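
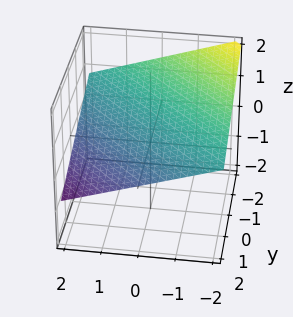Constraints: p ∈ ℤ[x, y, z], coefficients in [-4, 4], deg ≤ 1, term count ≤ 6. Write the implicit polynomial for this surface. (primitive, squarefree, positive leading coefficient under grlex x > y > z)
deg p = 1.
From the axis intercepts and sections: one x-axis crossing is at x = 2; it meets the y-axis at y = 2 (among the integer gridlines).
Fitting integer coefficients to these (and the overall shape) gives p.

x + y + 3*z - 2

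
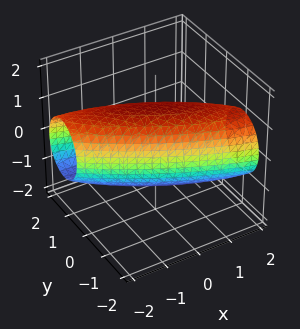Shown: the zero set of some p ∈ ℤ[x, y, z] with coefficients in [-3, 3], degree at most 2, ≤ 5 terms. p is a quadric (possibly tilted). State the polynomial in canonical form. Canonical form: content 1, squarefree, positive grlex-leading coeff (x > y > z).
x^2 + 3*x*y + 3*y^2 + 2*z^2 - 3

First, degree: the shape is more complex than any degree-1 surface, so deg p = 2.
Next, reading off the gridlines: the y-axis gridline crossings are at y ∈ {-1, 1}.
Finally, these observations pin down the coefficients.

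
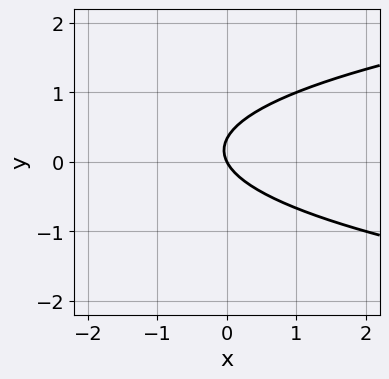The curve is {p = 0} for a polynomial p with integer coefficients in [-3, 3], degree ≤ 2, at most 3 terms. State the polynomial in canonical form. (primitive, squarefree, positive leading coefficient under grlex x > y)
3*y^2 - 2*x - y

1. Degree: no degree-1 curve has this shape, so deg p = 2.
2. Reading off the gridlines: it meets the x-axis at x = 0 (among the integer gridlines); it meets the y-axis at y = 0 (among the integer gridlines).
3. These observations pin down the coefficients.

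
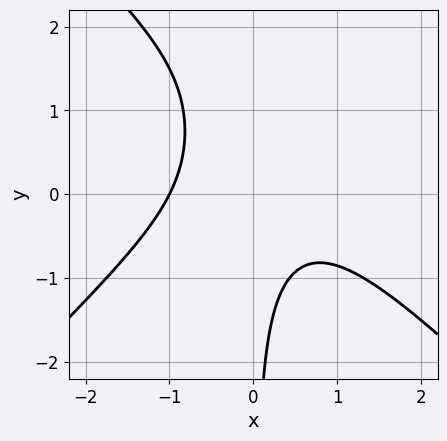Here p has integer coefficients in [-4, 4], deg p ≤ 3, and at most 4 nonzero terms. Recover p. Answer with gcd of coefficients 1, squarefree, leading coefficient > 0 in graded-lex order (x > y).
First, deg p = 3.
Then, from the visible intercepts: the curve avoids every integer y-axis point in the box; one x-axis crossing is at x = -1.
Finally, together with the visible shape, these determine p as stated.

2*x^3 - 2*x*y^2 + 3*x*y + 2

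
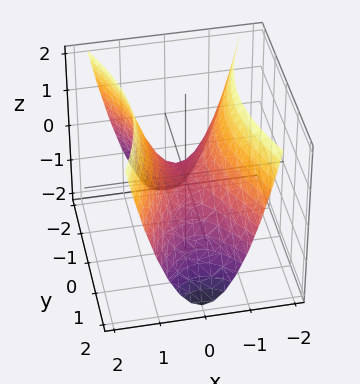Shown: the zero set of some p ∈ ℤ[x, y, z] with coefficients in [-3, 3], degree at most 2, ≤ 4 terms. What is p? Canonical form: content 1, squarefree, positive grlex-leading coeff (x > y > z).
3*x^2 - y^2 - 2*z

First, the degree is 2 — a hyperbolic paraboloid; a quadric.
Then, symmetries: mirror symmetry x ↦ −x ⇒ only even powers of x; it's symmetric under y → −y, forcing even powers of y.
Next, checking where it meets the axes: it meets the y-axis at y = 0 (among the integer gridlines); it meets the x-axis at x = 0 (among the integer gridlines); it crosses the z-axis at the gridline z = 0.
Finally, these observations pin down the coefficients.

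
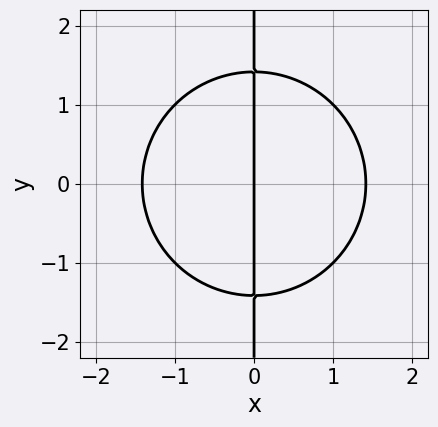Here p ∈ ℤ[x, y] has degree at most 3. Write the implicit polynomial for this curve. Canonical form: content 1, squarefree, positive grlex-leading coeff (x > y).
x^3 + x*y^2 - 2*x

1. Degree: the shape is more complex than any degree-2 curve, so deg p = 3.
2. Symmetries: mirror symmetry y ↦ −y ⇒ only even powers of y.
3. Reading off the gridlines: it meets the x-axis at x = 0 (among the integer gridlines); every point of the y-axis in the box is on the curve.
4. Fitting integer coefficients to these (and the overall shape) gives p.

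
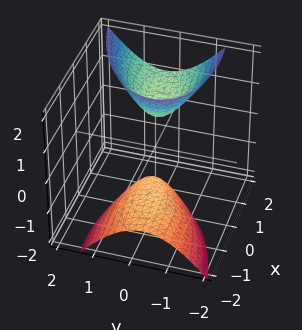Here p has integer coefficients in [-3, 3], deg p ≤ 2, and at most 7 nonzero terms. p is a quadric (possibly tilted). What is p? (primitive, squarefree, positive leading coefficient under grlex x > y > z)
x^2 - x*y - 2*x*z + 3*y^2 - z^2 + 1

(a) I count 2 distinct pieces. They look like related sheets of one shape, so recover p as a whole.
(b) Degree: no degree-1 surface has this shape, so deg p = 2.
(c) Checking where it meets the axes: it misses every integer gridline on the y-axis; among the integer gridlines, it crosses the z-axis at z ∈ {-1, 1}; the surface avoids every integer x-axis point in the box.
(d) Fitting integer coefficients to these (and the overall shape) gives p.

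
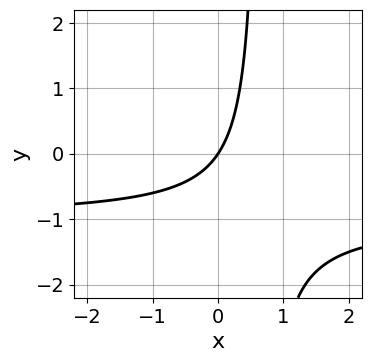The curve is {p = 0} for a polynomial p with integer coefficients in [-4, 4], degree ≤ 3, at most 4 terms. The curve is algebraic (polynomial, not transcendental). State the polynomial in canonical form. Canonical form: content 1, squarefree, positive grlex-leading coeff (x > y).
First, deg p = 2.
Next, checking where it meets the axes: it meets the x-axis at x = 0 (among the integer gridlines); one y-axis crossing is at y = 0.
Finally, these observations pin down the coefficients.

3*x*y + 3*x - 2*y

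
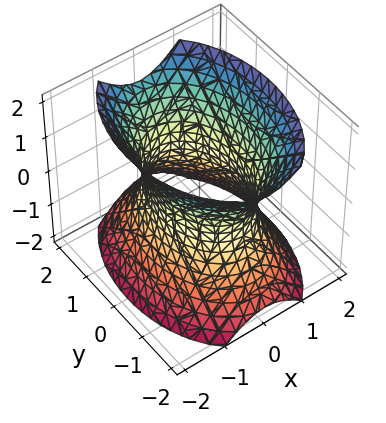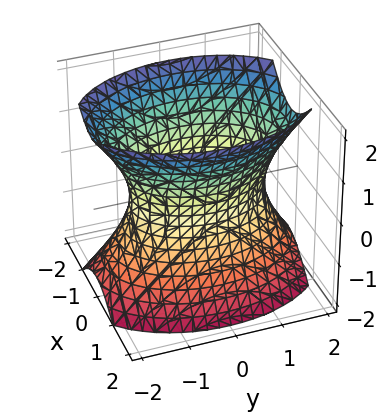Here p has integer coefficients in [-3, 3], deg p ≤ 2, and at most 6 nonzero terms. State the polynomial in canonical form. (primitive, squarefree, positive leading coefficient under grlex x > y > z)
2*x^2 + y^2 - z^2 - 2

(a) Degree: an hourglass — one-sheet hyperboloid; a quadric, so deg p = 2.
(b) Symmetries: mirror symmetry z ↦ −z ⇒ only even powers of z; it's symmetric under y → −y, forcing even powers of y; it's symmetric under x → −x, forcing even powers of x.
(c) Reading off the gridlines: the surface avoids every integer z-axis point in the box; the x-axis gridline crossings are at x ∈ {-1, 1}.
(d) Together with the visible shape, these determine p as stated.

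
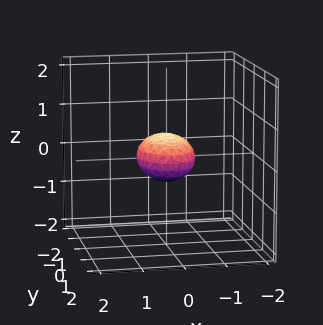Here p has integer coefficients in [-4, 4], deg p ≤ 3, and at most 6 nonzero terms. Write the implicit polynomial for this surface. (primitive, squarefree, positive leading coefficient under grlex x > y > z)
2*x^2 + y^2 + 3*z^2 - 1

(a) Degree: bounded and convex; a quadric, so deg p = 2.
(b) Symmetries: it's symmetric under y → −y, forcing even powers of y; mirror symmetry z ↦ −z ⇒ only even powers of z; mirror symmetry x ↦ −x ⇒ only even powers of x.
(c) Reading off the gridlines: the y-axis gridline crossings are at y ∈ {-1, 1}.
(d) Assembling these constraints gives the stated polynomial.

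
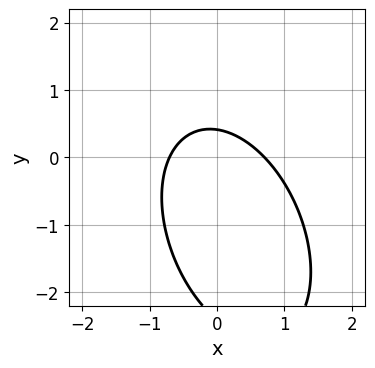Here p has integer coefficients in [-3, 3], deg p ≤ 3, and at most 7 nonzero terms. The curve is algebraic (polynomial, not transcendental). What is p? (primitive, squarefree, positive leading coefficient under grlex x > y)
2*x^2 + x*y + y^2 + 2*y - 1

First, degree: a generic line meets the curve in up to 2 points, so deg p = 2.
Finally, matching integer coefficients to the picture gives p.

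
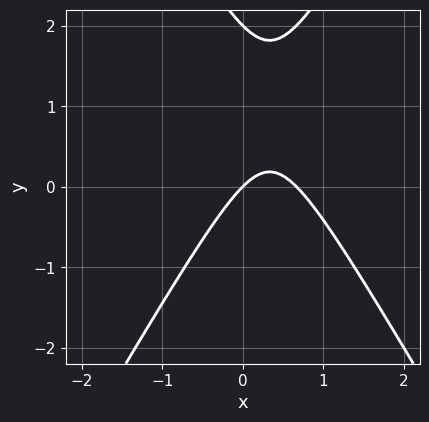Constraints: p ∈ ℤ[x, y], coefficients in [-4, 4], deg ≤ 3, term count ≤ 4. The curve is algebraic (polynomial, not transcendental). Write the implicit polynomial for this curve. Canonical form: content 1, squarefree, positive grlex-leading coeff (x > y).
Degree: a generic line meets the curve in up to 2 points, so deg p = 2.
From the axis intercepts and sections: the y-axis gridline crossings are at y ∈ {0, 2}; it meets the x-axis at x = 0 (among the integer gridlines).
Matching integer coefficients to the picture gives p.

3*x^2 - y^2 - 2*x + 2*y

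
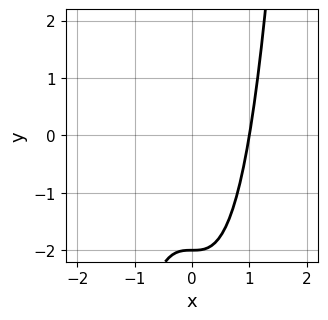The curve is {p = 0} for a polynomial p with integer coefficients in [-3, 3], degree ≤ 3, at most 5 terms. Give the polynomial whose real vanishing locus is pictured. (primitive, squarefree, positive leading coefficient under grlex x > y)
The degree is 3 — a generic line meets the curve in up to 3 points.
Against the integer gridlines: one y-axis crossing is at y = -2; one x-axis crossing is at x = 1.
Solving for integer coefficients yields p as stated.

2*x^3 - y - 2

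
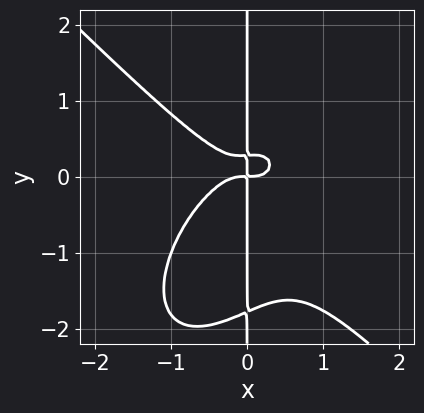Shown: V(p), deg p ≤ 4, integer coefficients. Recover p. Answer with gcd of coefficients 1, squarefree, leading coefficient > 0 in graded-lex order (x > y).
deg p = 4.
From the axis intercepts and sections: every point of the y-axis in the box is on the curve.
The integer polynomial consistent with all of this is the stated p.

3*x^4 - x^2*y^2 + 2*x*y^3 + 3*x*y^2 - x*y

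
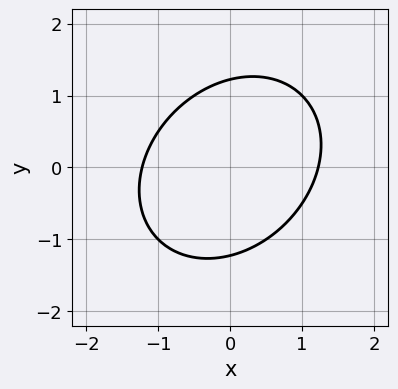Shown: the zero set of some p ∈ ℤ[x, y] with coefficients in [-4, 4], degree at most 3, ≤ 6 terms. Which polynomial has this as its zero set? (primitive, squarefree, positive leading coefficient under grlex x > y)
2*x^2 - x*y + 2*y^2 - 3

First, deg p = 2. The shape is more complex than any degree-1 curve.
Finally, solving for integer coefficients yields p as stated.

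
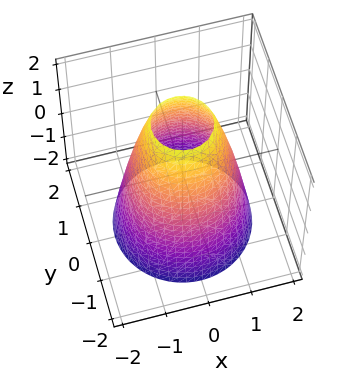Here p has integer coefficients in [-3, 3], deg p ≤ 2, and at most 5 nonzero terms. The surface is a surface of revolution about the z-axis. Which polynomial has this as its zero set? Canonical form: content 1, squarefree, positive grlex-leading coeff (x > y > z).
1. Degree: the shape is more complex than any degree-1 surface, so deg p = 2.
2. Symmetry: the surface is invariant under rotation about z: p = q(x² + y², z).
3. Reading off the gridlines: it misses every integer gridline on the z-axis; a circular section at z = 1 has radius exactly 1.
4. The integer polynomial consistent with all of this is the stated p.

2*x^2 + 2*y^2 + z - 3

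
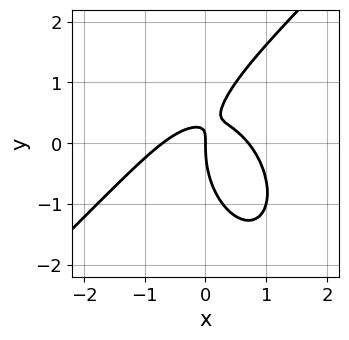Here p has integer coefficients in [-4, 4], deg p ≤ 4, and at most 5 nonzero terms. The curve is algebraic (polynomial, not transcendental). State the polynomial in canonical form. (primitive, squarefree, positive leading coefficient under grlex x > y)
2*x^3 - x^2*y - y^3 + 3*x*y - x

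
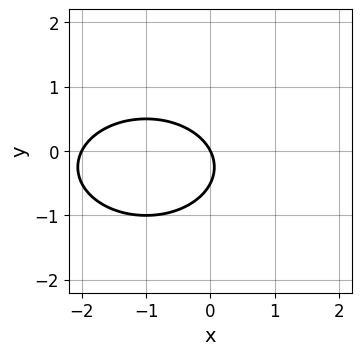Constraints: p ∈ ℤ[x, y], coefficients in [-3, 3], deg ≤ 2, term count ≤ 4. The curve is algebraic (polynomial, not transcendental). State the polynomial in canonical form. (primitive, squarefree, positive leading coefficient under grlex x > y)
x^2 + 2*y^2 + 2*x + y

deg p = 2. The shape is more complex than any degree-1 curve.
Observable constraints: one y-axis crossing is at y = 0; among the integer gridlines, it crosses the x-axis at x ∈ {-2, 0}.
Matching integer coefficients to the picture gives p.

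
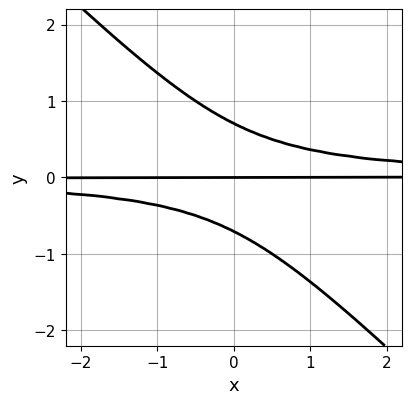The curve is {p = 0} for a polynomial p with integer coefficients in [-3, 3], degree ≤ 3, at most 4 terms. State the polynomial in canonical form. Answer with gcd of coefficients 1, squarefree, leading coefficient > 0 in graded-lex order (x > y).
2*x*y^2 + 2*y^3 - y

First, degree: no degree-2 curve has this shape, so deg p = 3.
Next, reading off the gridlines: one y-axis crossing is at y = 0; every point of the x-axis in the box is on the curve.
Finally, fitting integer coefficients to these (and the overall shape) gives p.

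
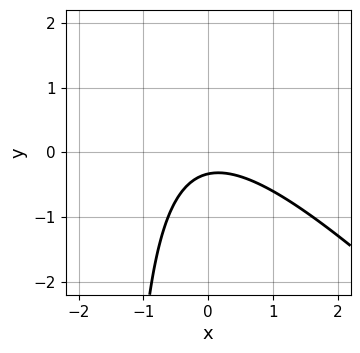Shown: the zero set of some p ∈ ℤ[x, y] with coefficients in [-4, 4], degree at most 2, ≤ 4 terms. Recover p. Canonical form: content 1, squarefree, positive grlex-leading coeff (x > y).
deg p = 2.
From the axis intercepts and sections: no x-intercept at any integer in the box.
These observations pin down the coefficients.

2*x^2 + 2*x*y + 3*y + 1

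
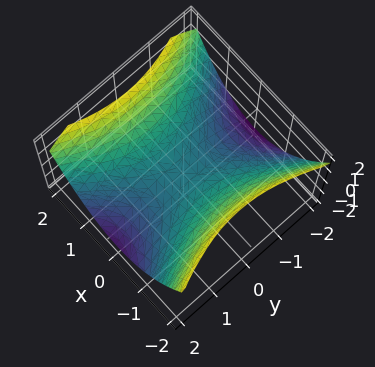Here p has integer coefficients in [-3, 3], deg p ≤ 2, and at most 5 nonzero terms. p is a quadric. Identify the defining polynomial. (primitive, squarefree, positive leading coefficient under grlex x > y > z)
2*x^2 - y^2 - 3*z

Degree: a saddle surface; a quadric, so deg p = 2.
Symmetries: the y ↦ −y reflection is a symmetry, so y appears only in even powers; it's symmetric under x → −x, forcing even powers of x.
Against the integer gridlines: one x-axis crossing is at x = 0; it meets the y-axis at y = 0 (among the integer gridlines); it crosses the z-axis at the gridline z = 0.
Matching integer coefficients to the picture gives p.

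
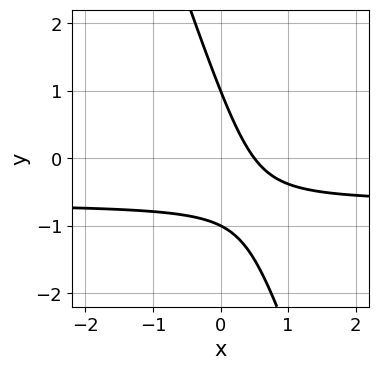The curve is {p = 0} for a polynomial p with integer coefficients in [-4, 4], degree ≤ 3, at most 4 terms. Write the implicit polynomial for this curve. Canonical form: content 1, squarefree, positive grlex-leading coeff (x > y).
3*x*y + y^2 + 2*x - 1

(a) deg p = 2. No degree-1 curve has this shape.
(b) From the axis intercepts and sections: the y-axis gridline crossings are at y ∈ {-1, 1}.
(c) Solving for integer coefficients yields p as stated.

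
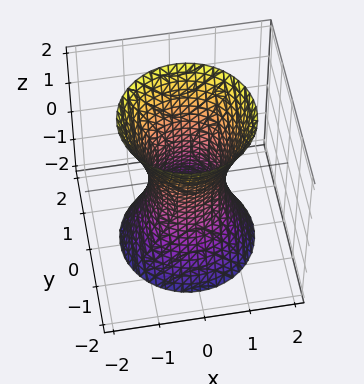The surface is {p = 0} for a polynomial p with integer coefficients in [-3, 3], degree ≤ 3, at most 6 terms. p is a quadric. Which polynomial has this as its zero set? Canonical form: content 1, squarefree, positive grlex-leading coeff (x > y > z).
3*x^2 + 3*y^2 - z^2 - 2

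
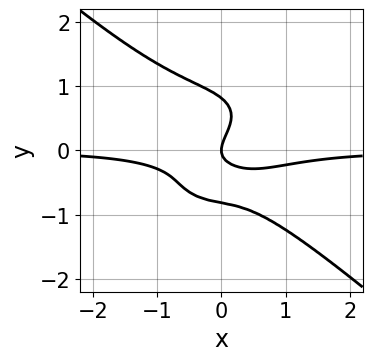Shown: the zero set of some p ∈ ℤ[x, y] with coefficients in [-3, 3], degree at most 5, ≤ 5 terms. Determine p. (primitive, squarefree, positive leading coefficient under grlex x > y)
2*x^3*y + 3*y^4 + 2*x*y - 2*y^2 + x

First, deg p = 4. A generic line meets the curve in up to 4 points.
Next, from the axis intercepts and sections: it crosses the x-axis at the gridline x = 0; it meets the y-axis at y = 0 (among the integer gridlines).
Finally, putting this together gives p.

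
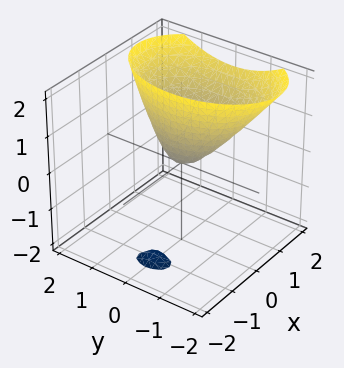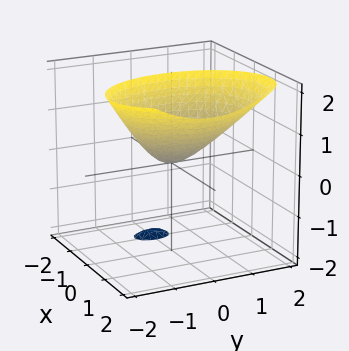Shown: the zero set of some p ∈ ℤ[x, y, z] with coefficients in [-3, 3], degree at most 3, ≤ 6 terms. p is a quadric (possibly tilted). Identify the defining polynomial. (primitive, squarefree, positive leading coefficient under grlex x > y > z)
2*x^2 - 2*x*z + y^2 - z

There are 2 components.
The degree is 2 — a generic line meets the surface in up to 2 points.
From the visible intercepts: it crosses the z-axis at the gridline z = 0; it crosses the x-axis at the gridline x = 0.
These observations pin down the coefficients.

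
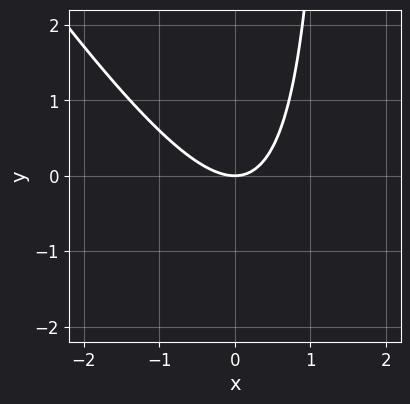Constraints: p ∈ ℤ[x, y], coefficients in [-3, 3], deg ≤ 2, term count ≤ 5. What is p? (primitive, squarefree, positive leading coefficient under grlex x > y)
1. Degree: a generic line meets the curve in up to 2 points, so deg p = 2.
2. Observable constraints: one y-axis crossing is at y = 0; one x-axis crossing is at x = 0.
3. Putting this together gives p.

3*x^2 + 2*x*y - 3*y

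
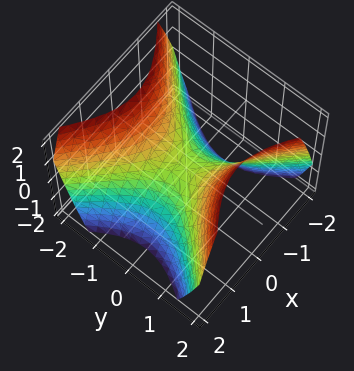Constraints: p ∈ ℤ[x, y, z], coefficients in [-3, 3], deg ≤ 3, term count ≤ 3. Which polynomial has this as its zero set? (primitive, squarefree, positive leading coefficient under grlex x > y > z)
x^2 - y^2 + z

1. Degree: a hyperbolic paraboloid; a quadric, so deg p = 2.
2. Symmetries: it's symmetric under y → −y, forcing even powers of y; mirror symmetry x ↦ −x ⇒ only even powers of x.
3. Observable constraints: one y-axis crossing is at y = 0; it crosses the z-axis at the gridline z = 0.
4. These observations pin down the coefficients.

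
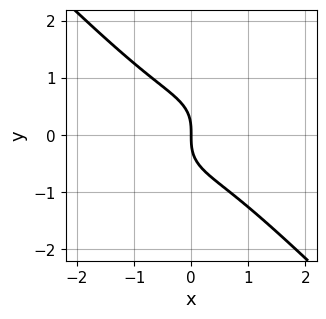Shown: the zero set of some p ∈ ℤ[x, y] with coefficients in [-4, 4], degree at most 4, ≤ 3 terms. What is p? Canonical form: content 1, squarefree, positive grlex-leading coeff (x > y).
x^3 + y^3 + x

deg p = 3. A generic line meets the curve in up to 3 points.
Observable constraints: it meets the y-axis at y = 0 (among the integer gridlines); one x-axis crossing is at x = 0.
Together with the visible shape, these determine p as stated.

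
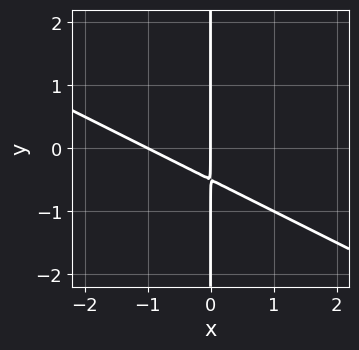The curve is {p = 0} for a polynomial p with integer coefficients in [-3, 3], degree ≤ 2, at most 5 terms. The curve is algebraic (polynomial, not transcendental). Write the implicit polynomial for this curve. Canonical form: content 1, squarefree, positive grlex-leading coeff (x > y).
x^2 + 2*x*y + x

First, the degree is 2 — a generic line meets the curve in up to 2 points.
Then, from the visible intercepts: every point of the y-axis in the box is on the curve; the x-axis gridline crossings are at x ∈ {-1, 0}.
Finally, putting this together gives p.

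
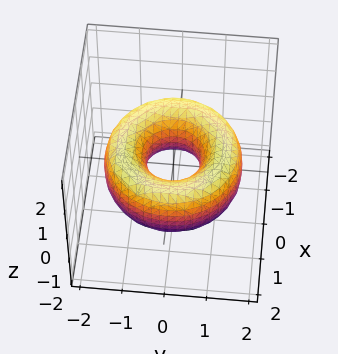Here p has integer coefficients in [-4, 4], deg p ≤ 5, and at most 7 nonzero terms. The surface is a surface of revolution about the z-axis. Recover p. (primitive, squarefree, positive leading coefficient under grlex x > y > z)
x^4 + 2*x^2*y^2 + y^4 - 3*x^2 - 3*y^2 + 2*z^2 + 1

First, the degree is 4 — a generic line meets the surface in up to 4 points.
Next, symmetries: rotational symmetry about the z-axis ⇒ p depends on x, y only through x² + y².
Then, checking where it meets the axes: a circular section at z = 0 has radius between 0 and 1; it misses every integer gridline on the z-axis.
Finally, matching integer coefficients to the picture gives p.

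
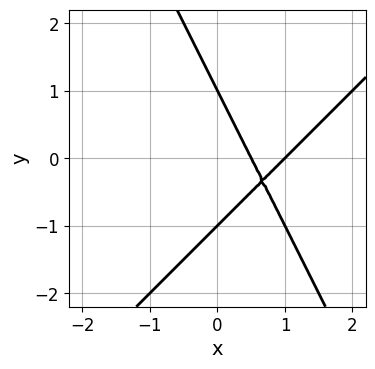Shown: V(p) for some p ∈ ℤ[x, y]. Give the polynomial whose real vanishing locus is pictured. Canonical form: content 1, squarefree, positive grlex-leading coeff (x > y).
2*x^2 - x*y - y^2 - 3*x + 1

(a) deg p = 2.
(b) Observable constraints: it crosses the x-axis at the gridline x = 1; the y-axis gridline crossings are at y ∈ {-1, 1}.
(c) These observations pin down the coefficients.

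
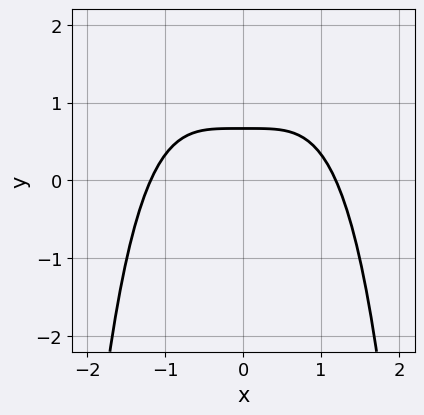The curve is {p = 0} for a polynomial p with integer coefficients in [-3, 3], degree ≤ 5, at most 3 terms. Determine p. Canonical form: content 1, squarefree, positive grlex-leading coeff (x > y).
First, deg p = 4. A generic line meets the curve in up to 4 points.
Then, symmetries: the x ↦ −x reflection is a symmetry, so x appears only in even powers.
Finally, together with the visible shape, these determine p as stated.

x^4 + 3*y - 2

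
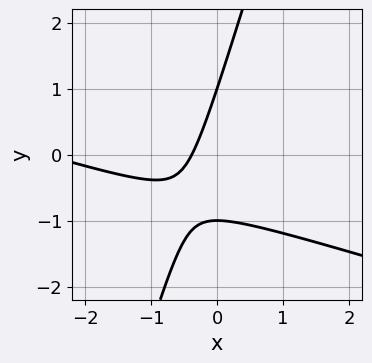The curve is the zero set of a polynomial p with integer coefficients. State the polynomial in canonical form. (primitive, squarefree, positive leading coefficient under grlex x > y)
x^2 + 3*x*y - y^2 + 3*x + 1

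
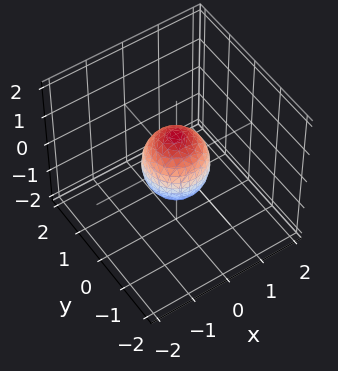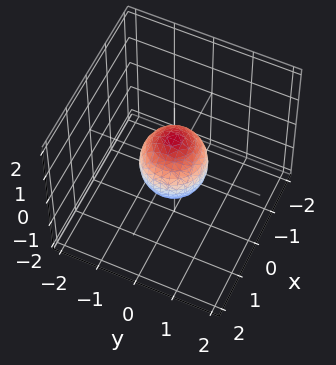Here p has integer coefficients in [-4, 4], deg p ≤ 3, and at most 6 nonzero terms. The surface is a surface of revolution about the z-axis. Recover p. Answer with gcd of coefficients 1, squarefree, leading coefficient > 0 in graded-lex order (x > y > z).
First, degree: a generic line meets the surface in up to 2 points, so deg p = 2.
Next, symmetry: the surface is invariant under rotation about z: p = q(x² + y², z).
Next, from the axis intercepts and sections: a circular section at z = 0 has radius between 0 and 1; the z-axis gridline crossings are at z ∈ {-1, 1}.
Finally, solving for integer coefficients yields p as stated.

3*x^2 + 3*y^2 + 2*z^2 - 2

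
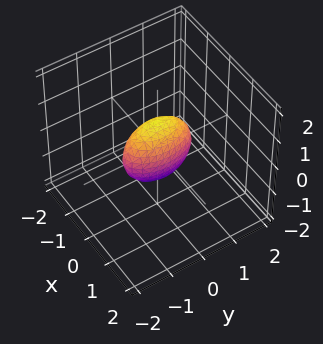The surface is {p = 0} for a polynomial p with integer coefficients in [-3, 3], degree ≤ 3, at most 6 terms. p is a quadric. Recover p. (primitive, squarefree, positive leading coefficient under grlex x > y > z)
3*x^2 + y^2 + z^2 - 1

(a) The degree is 2 — bounded and convex; a quadric.
(b) Symmetries: the z ↦ −z reflection is a symmetry, so z appears only in even powers; it's symmetric under x → −x, forcing even powers of x; mirror symmetry y ↦ −y ⇒ only even powers of y.
(c) From the axis intercepts and sections: the z-axis gridline crossings are at z ∈ {-1, 1}; the y-axis gridline crossings are at y ∈ {-1, 1}.
(d) The integer polynomial consistent with all of this is the stated p.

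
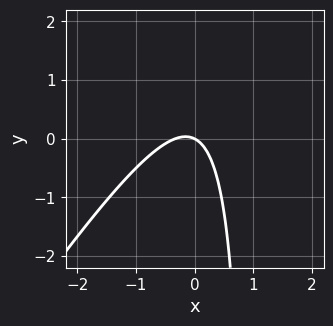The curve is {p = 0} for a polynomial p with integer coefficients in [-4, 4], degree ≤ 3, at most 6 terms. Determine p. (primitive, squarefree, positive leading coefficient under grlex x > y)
Degree: no degree-1 curve has this shape, so deg p = 2.
Checking where it meets the axes: it crosses the y-axis at the gridline y = 0; it meets the x-axis at x = 0 (among the integer gridlines).
Assembling these constraints gives the stated polynomial.

3*x^2 - 2*x*y + x + 2*y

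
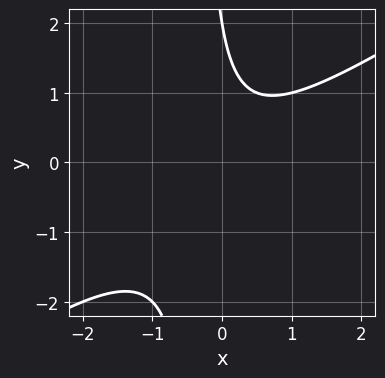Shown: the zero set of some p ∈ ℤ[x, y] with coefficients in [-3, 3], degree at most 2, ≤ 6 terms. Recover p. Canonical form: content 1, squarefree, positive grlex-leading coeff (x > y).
2*x^2 - 3*x*y - y + 2

First, the degree is 2 — no degree-1 curve has this shape.
Then, against the integer gridlines: the curve avoids every integer x-axis point in the box; one y-axis crossing is at y = 2.
Finally, together with the visible shape, these determine p as stated.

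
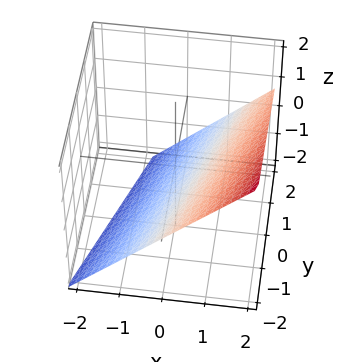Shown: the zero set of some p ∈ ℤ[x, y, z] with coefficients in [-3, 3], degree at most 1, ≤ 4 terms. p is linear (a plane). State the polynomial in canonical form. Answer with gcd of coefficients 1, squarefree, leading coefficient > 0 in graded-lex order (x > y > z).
3*x - y - 3*z - 2

(a) The degree is 1 — every cross-section is a straight line — this is a plane.
(b) Against the integer gridlines: it meets the y-axis at y = -2 (among the integer gridlines).
(c) Solving for integer coefficients yields p as stated.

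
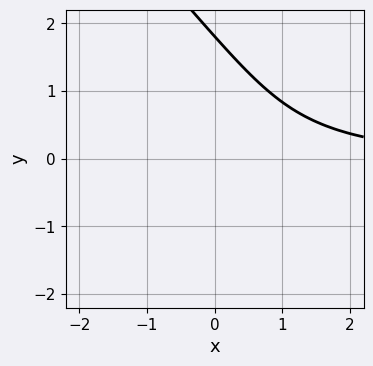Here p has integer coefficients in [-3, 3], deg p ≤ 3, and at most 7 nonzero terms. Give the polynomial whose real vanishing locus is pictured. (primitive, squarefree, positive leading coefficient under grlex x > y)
x^2*y + 3*x*y^2 + 2*y^3 - 3*y^2 - 2

First, degree: a generic line meets the curve in up to 3 points, so deg p = 3.
Then, checking where it meets the axes: the curve avoids every integer x-axis point in the box.
Finally, assembling these constraints gives the stated polynomial.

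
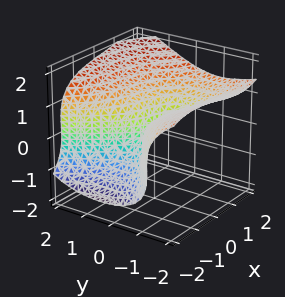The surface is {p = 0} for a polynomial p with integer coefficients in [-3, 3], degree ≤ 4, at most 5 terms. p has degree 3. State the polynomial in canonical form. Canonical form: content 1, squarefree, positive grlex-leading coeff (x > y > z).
x^3 + y*z^2 - 3*z^3 + 2*x*y + 3*y^2

(a) deg p = 3. No degree-2 surface has this shape.
(b) Against the integer gridlines: it crosses the y-axis at the gridline y = 0; it crosses the z-axis at the gridline z = 0; one x-axis crossing is at x = 0.
(c) Together with the visible shape, these determine p as stated.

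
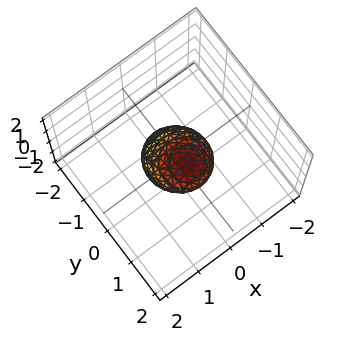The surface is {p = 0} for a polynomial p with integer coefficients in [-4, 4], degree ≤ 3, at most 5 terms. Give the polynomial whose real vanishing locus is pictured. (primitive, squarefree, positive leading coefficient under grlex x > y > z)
3*x^2 + 3*y^2 - 3*y*z + 3*z^2 - 2

The degree is 2 — a generic line meets the surface in up to 2 points.
Solving for integer coefficients yields p as stated.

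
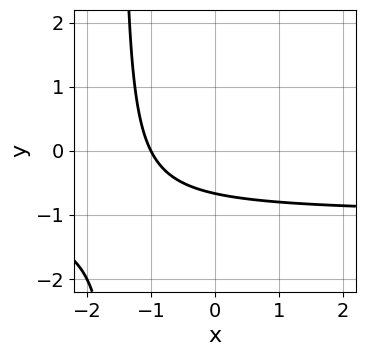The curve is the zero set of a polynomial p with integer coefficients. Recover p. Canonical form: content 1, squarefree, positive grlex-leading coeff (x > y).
(a) deg p = 2.
(b) From the axis intercepts and sections: it crosses the x-axis at the gridline x = -1.
(c) Assembling these constraints gives the stated polynomial.

2*x*y + 2*x + 3*y + 2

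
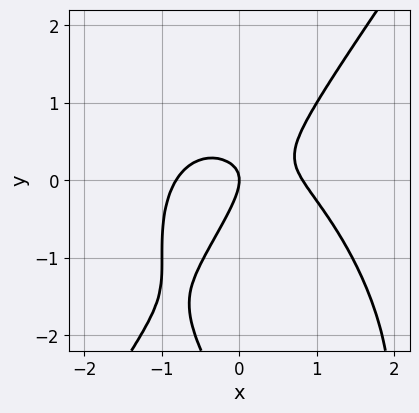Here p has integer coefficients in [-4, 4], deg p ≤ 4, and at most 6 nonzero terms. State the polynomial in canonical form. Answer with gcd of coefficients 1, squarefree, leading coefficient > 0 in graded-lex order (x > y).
3*x^3 - y^3 + 3*x*y - 3*y^2 - 2*x

First, the degree is 3 — a generic line meets the curve in up to 3 points.
Next, from the visible intercepts: it crosses the y-axis at the gridline y = 0; it crosses the x-axis at the gridline x = 0.
Finally, putting this together gives p.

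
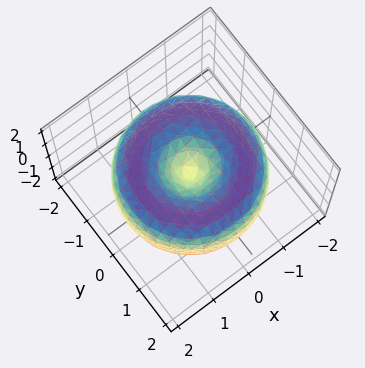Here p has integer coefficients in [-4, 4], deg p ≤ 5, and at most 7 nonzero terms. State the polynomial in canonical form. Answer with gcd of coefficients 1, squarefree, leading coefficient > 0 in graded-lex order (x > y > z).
x^4 + 2*x^2*y^2 + y^4 - 3*x^2 - 3*y^2 + 2*z^2

(a) The degree is 4 — no degree-3 surface has this shape.
(b) By symmetry, the z-axis is an axis of rotation, so x and y enter only as x² + y².
(c) Observable constraints: one y-axis crossing is at y = 0; a circular section at z = 1 has radius exactly 1; it crosses the x-axis at the gridline x = 0.
(d) Solving for integer coefficients yields p as stated.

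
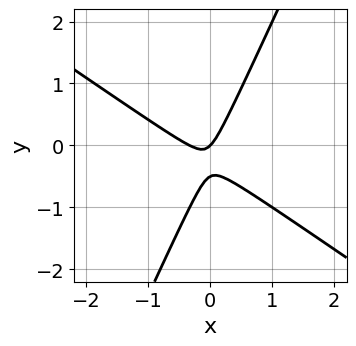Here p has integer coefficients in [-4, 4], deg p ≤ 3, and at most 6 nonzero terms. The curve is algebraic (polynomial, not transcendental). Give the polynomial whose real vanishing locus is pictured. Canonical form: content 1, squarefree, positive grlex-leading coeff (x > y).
3*x^2 + 3*x*y - 2*y^2 + x - y

First, the degree is 2 — a generic line meets the curve in up to 2 points.
Next, reading off the gridlines: one x-axis crossing is at x = 0; it crosses the y-axis at the gridline y = 0.
Finally, fitting integer coefficients to these (and the overall shape) gives p.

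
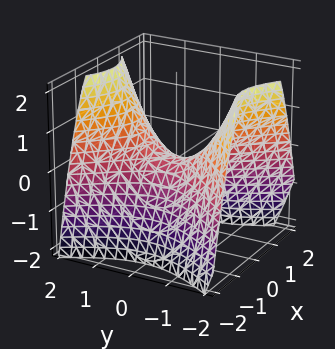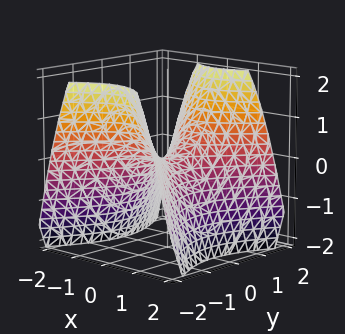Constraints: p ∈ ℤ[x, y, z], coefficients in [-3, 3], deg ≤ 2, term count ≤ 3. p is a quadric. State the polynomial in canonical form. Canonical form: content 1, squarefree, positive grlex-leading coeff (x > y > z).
Degree: a saddle surface; a quadric, so deg p = 2.
Symmetries: mirror symmetry x ↦ −x ⇒ only even powers of x; mirror symmetry y ↦ −y ⇒ only even powers of y.
From the visible intercepts: it crosses the x-axis at the gridline x = 0; it crosses the y-axis at the gridline y = 0; it meets the z-axis at z = 0 (among the integer gridlines).
Together with the visible shape, these determine p as stated.

3*x^2 - 2*y^2 + 3*z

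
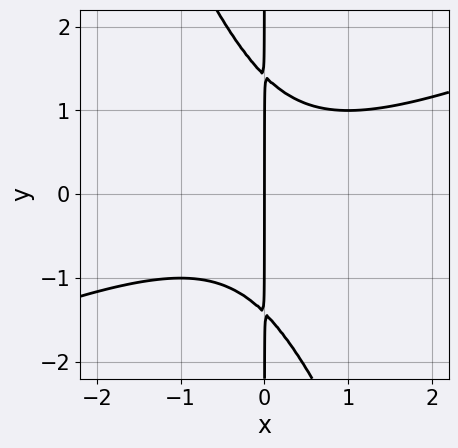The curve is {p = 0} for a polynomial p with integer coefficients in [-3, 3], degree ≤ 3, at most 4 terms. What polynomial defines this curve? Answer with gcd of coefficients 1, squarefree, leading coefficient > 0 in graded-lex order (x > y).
x^3 - 2*x^2*y - x*y^2 + 2*x

1. deg p = 3. A generic line meets the curve in up to 3 points.
2. From the visible intercepts: it meets the x-axis at x = 0 (among the integer gridlines); the visible y-axis segment lies entirely on the curve.
3. Together with the visible shape, these determine p as stated.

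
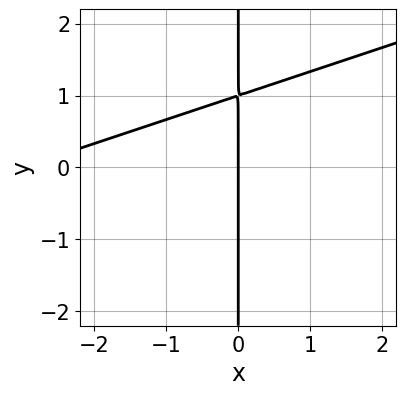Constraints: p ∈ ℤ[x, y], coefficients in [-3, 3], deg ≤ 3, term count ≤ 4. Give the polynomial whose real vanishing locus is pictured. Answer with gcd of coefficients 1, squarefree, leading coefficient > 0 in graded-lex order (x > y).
1. deg p = 2.
2. Observable constraints: every point of the y-axis in the box is on the curve; it meets the x-axis at x = 0 (among the integer gridlines).
3. Together with the visible shape, these determine p as stated.

x^2 - 3*x*y + 3*x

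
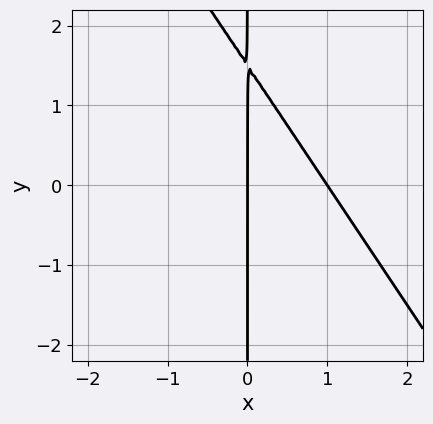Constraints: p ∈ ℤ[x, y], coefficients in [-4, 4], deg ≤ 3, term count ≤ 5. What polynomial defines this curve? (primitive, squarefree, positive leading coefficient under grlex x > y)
3*x^2 + 2*x*y - 3*x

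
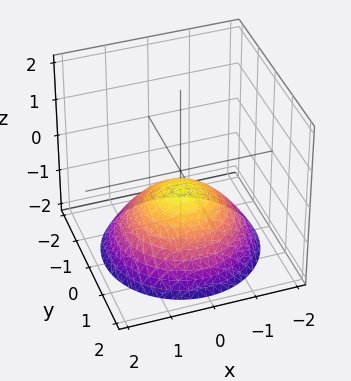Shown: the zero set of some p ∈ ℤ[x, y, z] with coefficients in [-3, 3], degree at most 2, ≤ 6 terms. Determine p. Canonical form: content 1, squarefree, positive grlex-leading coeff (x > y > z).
x^2 + y^2 + 2*z + 1

Degree: the shape is more complex than any degree-1 surface, so deg p = 2.
By symmetry, the surface is invariant under rotation about z: p = q(x² + y², z).
From the axis intercepts and sections: a circular section at z = -2 has radius between 1 and 2; it misses every integer gridline on the x-axis; no y-intercept at any integer in the box.
Fitting integer coefficients to these (and the overall shape) gives p.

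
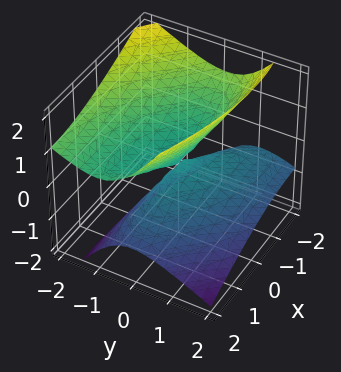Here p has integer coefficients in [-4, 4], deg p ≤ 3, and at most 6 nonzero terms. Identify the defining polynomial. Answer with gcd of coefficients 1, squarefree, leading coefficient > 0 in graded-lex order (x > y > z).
1. The picture has 2 separate pieces. They look like related sheets of one shape, so recover p as a whole.
2. Degree: the shape is more complex than any degree-1 surface, so deg p = 2.
3. Against the integer gridlines: one x-axis crossing is at x = 0; it crosses the y-axis at the gridline y = 0; it crosses the z-axis at the gridline z = 0.
4. The integer polynomial consistent with all of this is the stated p.

x^2 + 2*x*y + 3*y^2 + 3*y*z - 3*z^2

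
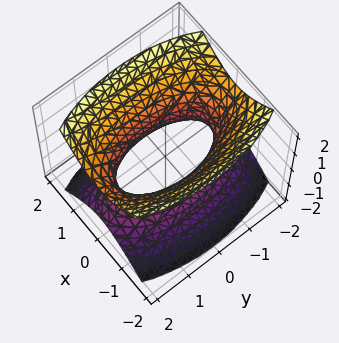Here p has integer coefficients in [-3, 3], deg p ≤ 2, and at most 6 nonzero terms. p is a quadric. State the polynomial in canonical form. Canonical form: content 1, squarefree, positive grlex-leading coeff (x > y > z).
(a) deg p = 2. One connected sheet with a waist; a quadric.
(b) Symmetries: mirror symmetry z ↦ −z ⇒ only even powers of z; it's symmetric under y → −y, forcing even powers of y; mirror symmetry x ↦ −x ⇒ only even powers of x.
(c) Observable constraints: no z-intercept at any integer in the box.
(d) Fitting integer coefficients to these (and the overall shape) gives p.

3*x^2 + y^2 - 2*z^2 - 2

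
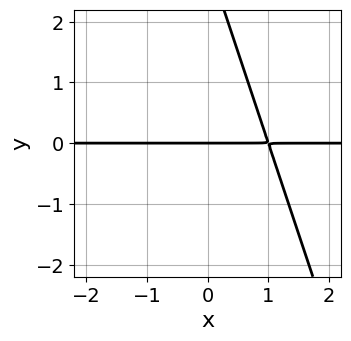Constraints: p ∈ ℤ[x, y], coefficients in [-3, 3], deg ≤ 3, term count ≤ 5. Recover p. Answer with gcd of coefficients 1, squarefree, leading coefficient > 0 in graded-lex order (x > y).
First, degree: no degree-1 curve has this shape, so deg p = 2.
Then, against the integer gridlines: one y-axis crossing is at y = 0; the visible x-axis segment lies entirely on the curve.
Finally, putting this together gives p.

3*x*y + y^2 - 3*y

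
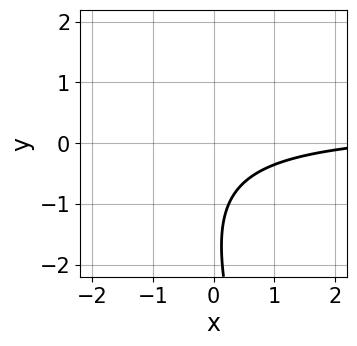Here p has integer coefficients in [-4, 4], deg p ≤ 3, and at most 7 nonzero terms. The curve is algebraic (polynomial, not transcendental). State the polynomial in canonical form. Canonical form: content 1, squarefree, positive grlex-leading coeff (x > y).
3*x*y + y^2 - x + 3*y + 3

(a) deg p = 2. No degree-1 curve has this shape.
(b) Reading off the gridlines: it misses every integer gridline on the x-axis; the curve avoids every integer y-axis point in the box.
(c) Matching integer coefficients to the picture gives p.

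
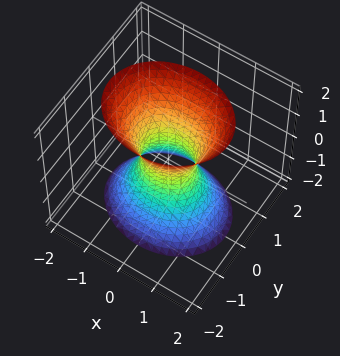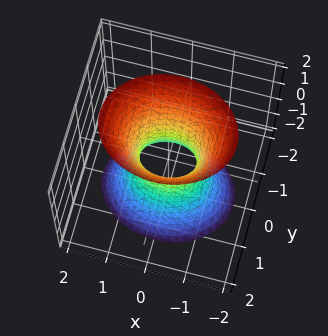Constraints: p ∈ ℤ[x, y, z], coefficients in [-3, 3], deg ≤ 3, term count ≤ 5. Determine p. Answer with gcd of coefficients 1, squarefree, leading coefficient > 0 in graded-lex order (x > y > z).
1. Degree: one connected sheet with a waist; a quadric, so deg p = 2.
2. Symmetries: mirror symmetry z ↦ −z ⇒ only even powers of z; the x ↦ −x reflection is a symmetry, so x appears only in even powers; mirror symmetry y ↦ −y ⇒ only even powers of y.
3. Checking where it meets the axes: no z-intercept at any integer in the box.
4. These observations pin down the coefficients.

2*x^2 + 3*y^2 - z^2 - 1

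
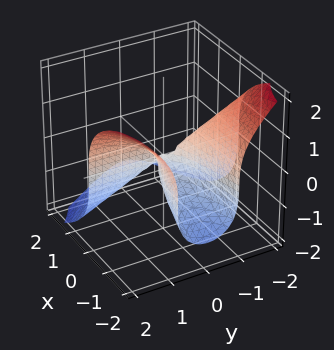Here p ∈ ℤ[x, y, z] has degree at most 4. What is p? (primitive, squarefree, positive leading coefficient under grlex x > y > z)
3*x*y^2 + 2*z^3 + x^2

(a) The degree is 3 — the shape is more complex than any degree-2 surface.
(b) Observable constraints: it crosses the x-axis at the gridline x = 0; the visible y-axis segment lies entirely on the surface; it crosses the z-axis at the gridline z = 0.
(c) Solving for integer coefficients yields p as stated.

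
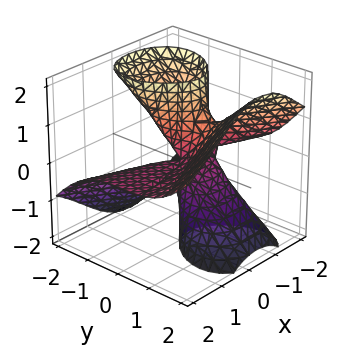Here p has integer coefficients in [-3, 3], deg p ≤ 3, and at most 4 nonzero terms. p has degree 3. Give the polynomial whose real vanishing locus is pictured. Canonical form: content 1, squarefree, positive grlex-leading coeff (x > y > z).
(a) deg p = 3. A generic line meets the surface in up to 3 points.
(b) Checking where it meets the axes: it meets the y-axis at y = 0 (among the integer gridlines); every point of the x-axis in the box is on the surface.
(c) The integer polynomial consistent with all of this is the stated p. Check: (0, 0, 2) on the z-axis lies on the surface, and p(0, 0, 2) = 0. ✓

3*x^2*z - 2*y^3 + 2*y*z^2 + 3*x*z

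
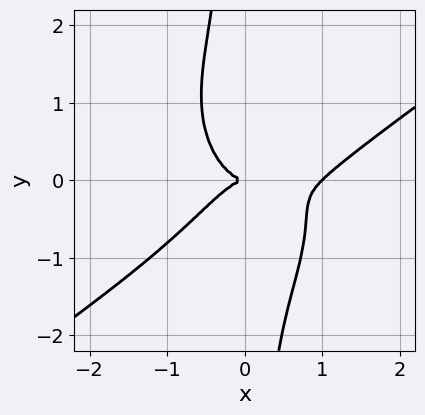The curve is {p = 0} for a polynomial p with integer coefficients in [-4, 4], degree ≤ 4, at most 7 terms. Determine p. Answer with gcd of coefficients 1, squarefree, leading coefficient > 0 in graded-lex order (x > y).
x^4 - x^3*y - x*y^3 - x^3 - y^2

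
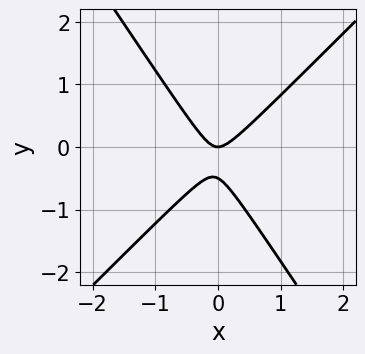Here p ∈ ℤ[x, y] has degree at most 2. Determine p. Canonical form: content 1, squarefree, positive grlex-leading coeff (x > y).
First, the degree is 2 — a generic line meets the curve in up to 2 points.
Next, checking where it meets the axes: it crosses the y-axis at the gridline y = 0; one x-axis crossing is at x = 0.
Finally, these observations pin down the coefficients.

3*x^2 - x*y - 2*y^2 - y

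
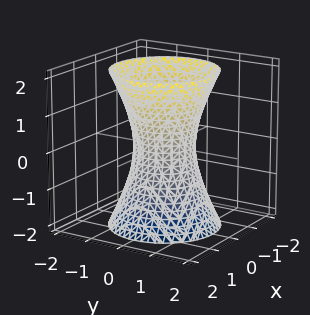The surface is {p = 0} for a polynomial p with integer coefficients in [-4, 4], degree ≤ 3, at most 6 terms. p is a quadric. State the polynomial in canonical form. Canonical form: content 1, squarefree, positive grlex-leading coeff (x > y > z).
First, deg p = 2. One connected sheet with a waist; a quadric.
Then, symmetries: mirror symmetry z ↦ −z ⇒ only even powers of z; rotational symmetry about the z-axis ⇒ p depends on x, y only through x² + y².
Next, observable constraints: no z-intercept at any integer in the box; a circular section at z = 2 has radius between 1 and 2.
Finally, fitting integer coefficients to these (and the overall shape) gives p.

3*x^2 + 3*y^2 - z^2 - 2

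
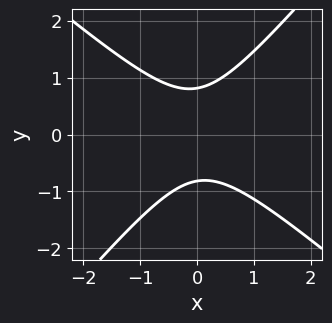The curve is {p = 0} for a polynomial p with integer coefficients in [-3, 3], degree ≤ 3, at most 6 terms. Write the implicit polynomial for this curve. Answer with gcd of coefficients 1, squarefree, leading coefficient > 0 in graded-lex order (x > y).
1. deg p = 2.
2. From the axis intercepts and sections: no x-intercept at any integer in the box.
3. The integer polynomial consistent with all of this is the stated p.

3*x^2 + x*y - 3*y^2 + 2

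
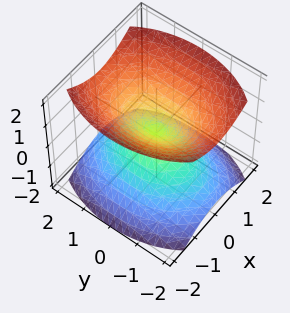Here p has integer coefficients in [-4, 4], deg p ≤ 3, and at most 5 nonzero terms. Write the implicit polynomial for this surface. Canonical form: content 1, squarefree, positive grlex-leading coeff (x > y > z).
I count 2 distinct pieces.
The degree is 2 — a double cone through the origin; a quadric.
Symmetries: the x ↦ −x reflection is a symmetry, so x appears only in even powers; the z ↦ −z reflection is a symmetry, so z appears only in even powers; it's symmetric under y → −y, forcing even powers of y.
From the axis intercepts and sections: it crosses the y-axis at the gridline y = 0; it meets the x-axis at x = 0 (among the integer gridlines).
These observations pin down the coefficients.

2*x^2 + y^2 - 2*z^2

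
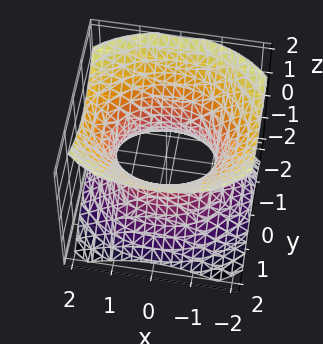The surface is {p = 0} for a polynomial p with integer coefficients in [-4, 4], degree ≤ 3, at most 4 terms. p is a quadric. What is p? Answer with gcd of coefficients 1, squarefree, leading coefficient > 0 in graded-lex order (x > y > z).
2*x^2 + 3*y^2 - 3*z^2 - 3

(a) The degree is 2 — an hourglass — one-sheet hyperboloid; a quadric.
(b) Symmetries: it's symmetric under z → −z, forcing even powers of z; mirror symmetry x ↦ −x ⇒ only even powers of x; the y ↦ −y reflection is a symmetry, so y appears only in even powers.
(c) Against the integer gridlines: among the integer gridlines, it crosses the y-axis at y ∈ {-1, 1}; no z-intercept at any integer in the box.
(d) These observations pin down the coefficients.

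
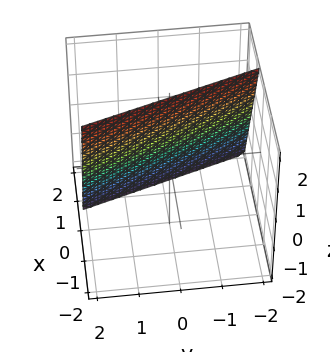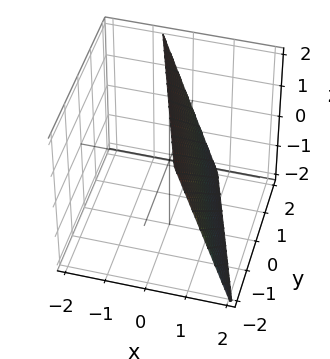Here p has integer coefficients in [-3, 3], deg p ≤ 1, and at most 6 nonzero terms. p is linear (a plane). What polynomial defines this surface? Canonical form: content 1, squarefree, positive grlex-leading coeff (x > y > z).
3*x + y + z - 2

The degree is 1 — the surface is flat (a plane).
Reading off the gridlines: it crosses the y-axis at the gridline y = 2; it meets the z-axis at z = 2 (among the integer gridlines).
Together with the visible shape, these determine p as stated.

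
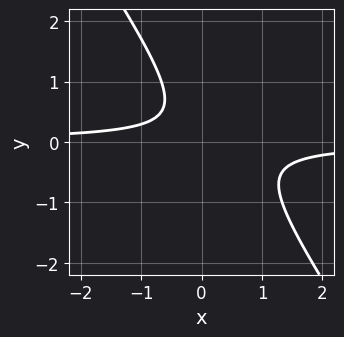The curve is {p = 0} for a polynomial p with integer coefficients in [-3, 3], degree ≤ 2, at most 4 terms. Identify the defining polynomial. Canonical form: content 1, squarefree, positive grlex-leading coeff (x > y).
3*x*y + 2*y^2 - y + 1

1. The degree is 2 — a generic line meets the curve in up to 2 points.
2. Checking where it meets the axes: it misses every integer gridline on the y-axis; the curve avoids every integer x-axis point in the box.
3. Putting this together gives p.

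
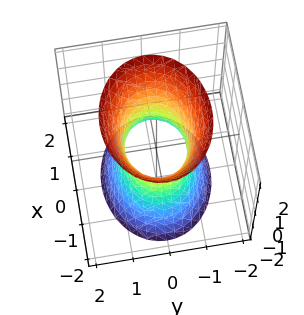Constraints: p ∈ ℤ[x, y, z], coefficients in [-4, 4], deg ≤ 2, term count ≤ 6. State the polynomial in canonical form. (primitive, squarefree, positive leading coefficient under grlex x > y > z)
2*x^2 + 3*y^2 - z^2 - 2

(a) The degree is 2 — an hourglass — one-sheet hyperboloid; a quadric.
(b) Symmetries: it's symmetric under y → −y, forcing even powers of y; mirror symmetry z ↦ −z ⇒ only even powers of z; it's symmetric under x → −x, forcing even powers of x.
(c) From the visible intercepts: no z-intercept at any integer in the box; the x-axis gridline crossings are at x ∈ {-1, 1}.
(d) Putting this together gives p.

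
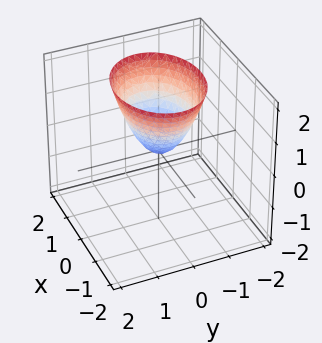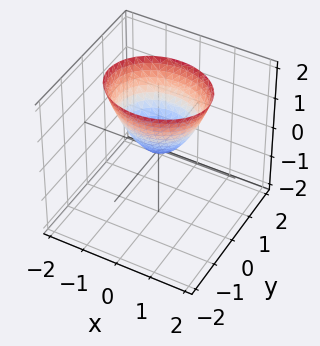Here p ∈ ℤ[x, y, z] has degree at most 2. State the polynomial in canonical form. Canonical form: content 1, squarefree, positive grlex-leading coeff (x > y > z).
2*x^2 + 3*y^2 - 2*z

First, degree: a single bowl opening along one axis; a quadric, so deg p = 2.
Next, symmetries: mirror symmetry x ↦ −x ⇒ only even powers of x; mirror symmetry y ↦ −y ⇒ only even powers of y.
Then, checking where it meets the axes: it meets the x-axis at x = 0 (among the integer gridlines); it meets the y-axis at y = 0 (among the integer gridlines); it meets the z-axis at z = 0 (among the integer gridlines).
Finally, solving for integer coefficients yields p as stated.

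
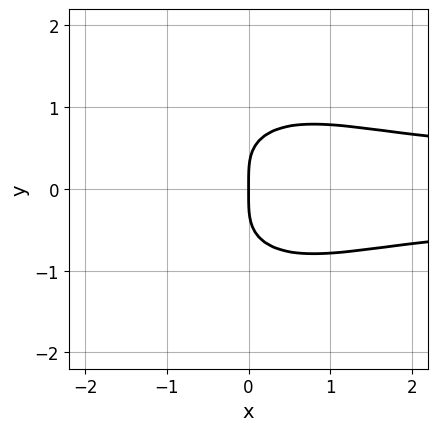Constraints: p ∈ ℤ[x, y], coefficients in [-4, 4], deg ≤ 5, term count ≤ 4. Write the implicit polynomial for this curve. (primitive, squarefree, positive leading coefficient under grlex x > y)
(a) Degree: no degree-3 curve has this shape, so deg p = 4.
(b) Symmetries: it's symmetric under y → −y, forcing even powers of y.
(c) From the visible intercepts: it crosses the y-axis at the gridline y = 0; it meets the x-axis at x = 0 (among the integer gridlines).
(d) The integer polynomial consistent with all of this is the stated p.

x^2*y^2 + y^4 - x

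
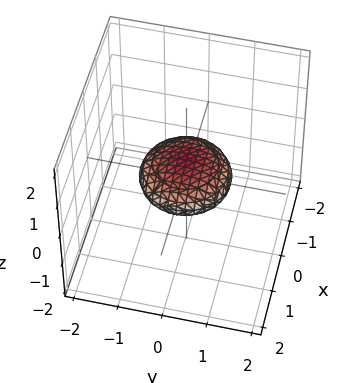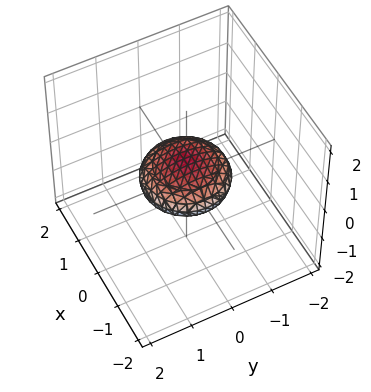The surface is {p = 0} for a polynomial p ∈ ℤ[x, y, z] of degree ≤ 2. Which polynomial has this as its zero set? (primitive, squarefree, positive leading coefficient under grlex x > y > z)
x^2 + y^2 + 3*z^2 - 1

deg p = 2.
Symmetries: mirror symmetry z ↦ −z ⇒ only even powers of z; rotational symmetry about the z-axis ⇒ p depends on x, y only through x² + y².
Reading off the gridlines: a circular section at z = 0 has radius exactly 1; among the integer gridlines, it crosses the y-axis at y ∈ {-1, 1}.
Assembling these constraints gives the stated polynomial.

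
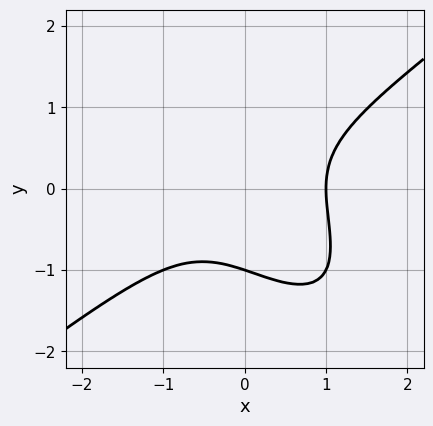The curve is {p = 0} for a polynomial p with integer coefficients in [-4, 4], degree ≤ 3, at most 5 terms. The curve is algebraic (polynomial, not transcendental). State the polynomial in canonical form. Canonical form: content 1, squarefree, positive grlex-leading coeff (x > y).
First, degree: no degree-2 curve has this shape, so deg p = 3.
Then, against the integer gridlines: it crosses the x-axis at the gridline x = 1; one y-axis crossing is at y = -1.
Finally, together with the visible shape, these determine p as stated.

x^3 - x*y^2 - y^3 - 1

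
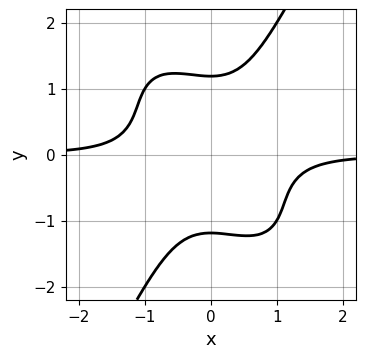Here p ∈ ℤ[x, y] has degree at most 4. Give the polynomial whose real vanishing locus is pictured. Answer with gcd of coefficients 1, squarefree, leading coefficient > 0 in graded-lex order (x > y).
deg p = 4. The shape is more complex than any degree-3 curve.
From the axis intercepts and sections: no x-intercept at any integer in the box.
Fitting integer coefficients to these (and the overall shape) gives p.

3*x^3*y + 2*x^2*y^2 - y^4 + 2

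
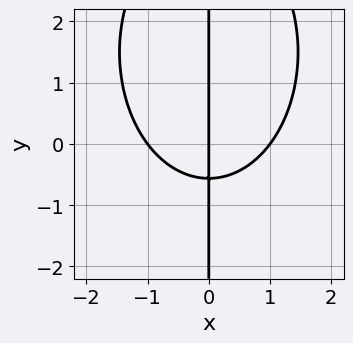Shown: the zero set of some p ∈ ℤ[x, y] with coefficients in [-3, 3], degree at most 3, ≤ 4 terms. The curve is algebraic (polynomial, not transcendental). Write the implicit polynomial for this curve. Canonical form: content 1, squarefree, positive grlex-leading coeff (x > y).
2*x^3 + x*y^2 - 3*x*y - 2*x

(a) Degree: the shape is more complex than any degree-2 curve, so deg p = 3.
(b) Observable constraints: the visible y-axis segment lies entirely on the curve; among the integer gridlines, it crosses the x-axis at x ∈ {-1, 0, 1}.
(c) Solving for integer coefficients yields p as stated.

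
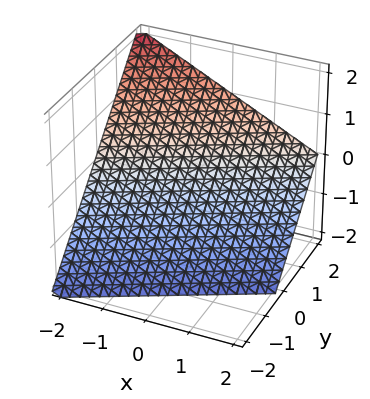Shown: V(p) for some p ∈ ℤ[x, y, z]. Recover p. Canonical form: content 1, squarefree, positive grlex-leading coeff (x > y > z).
x - 2*y + 2*z + 2

deg p = 1.
Against the integer gridlines: one y-axis crossing is at y = 1; it meets the z-axis at z = -1 (among the integer gridlines).
These observations pin down the coefficients.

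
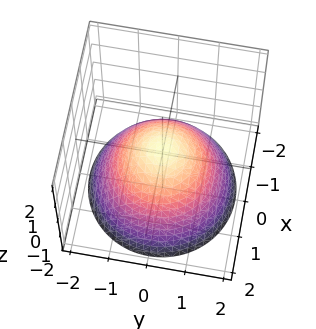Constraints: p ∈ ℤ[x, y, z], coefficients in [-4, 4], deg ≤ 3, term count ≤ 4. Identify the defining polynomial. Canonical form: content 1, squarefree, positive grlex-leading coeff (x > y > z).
First, deg p = 2. A generic line meets the surface in up to 2 points.
Then, symmetries: rotational symmetry about the z-axis ⇒ p depends on x, y only through x² + y².
Next, checking where it meets the axes: a circular section at z = -2 has radius between 1 and 2.
Finally, the integer polynomial consistent with all of this is the stated p.

2*x^2 + 2*y^2 + 3*z - 1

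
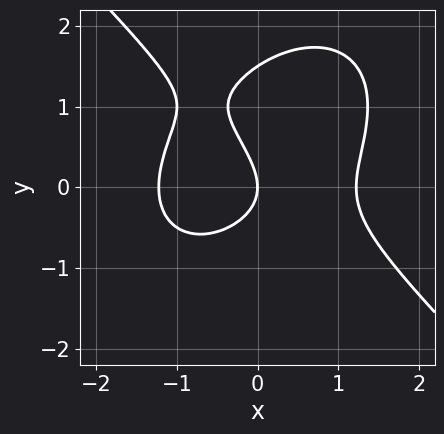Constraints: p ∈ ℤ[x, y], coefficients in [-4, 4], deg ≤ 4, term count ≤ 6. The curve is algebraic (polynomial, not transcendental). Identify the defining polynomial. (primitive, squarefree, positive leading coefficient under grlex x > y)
1. The degree is 3 — a generic line meets the curve in up to 3 points.
2. Observable constraints: it crosses the x-axis at the gridline x = 0; it crosses the y-axis at the gridline y = 0.
3. Matching integer coefficients to the picture gives p.

2*x^3 + 2*y^3 - 3*y^2 - 3*x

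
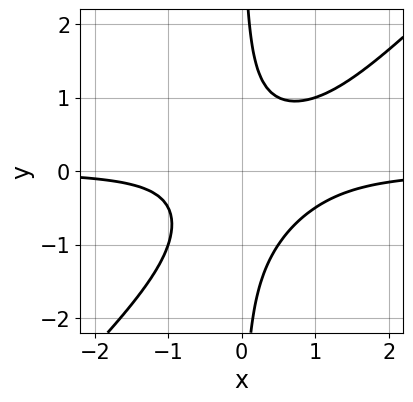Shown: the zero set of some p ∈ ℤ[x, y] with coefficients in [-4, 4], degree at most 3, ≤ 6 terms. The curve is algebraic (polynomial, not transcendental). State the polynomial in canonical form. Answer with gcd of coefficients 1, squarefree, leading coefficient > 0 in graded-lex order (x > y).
2*x^2*y - 2*x*y^2 - x*y + 1

1. The degree is 3 — the shape is more complex than any degree-2 curve.
2. Reading off the gridlines: the curve avoids every integer x-axis point in the box; no y-intercept at any integer in the box.
3. Putting this together gives p.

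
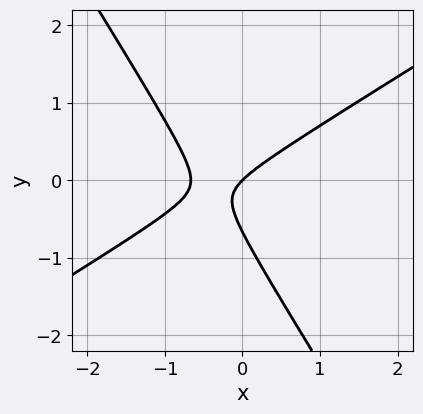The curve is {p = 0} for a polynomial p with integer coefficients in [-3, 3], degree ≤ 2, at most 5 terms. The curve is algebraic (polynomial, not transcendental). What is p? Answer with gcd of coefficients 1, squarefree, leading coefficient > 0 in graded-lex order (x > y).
3*x^2 - 3*x*y - 3*y^2 + 2*x - 2*y

1. The degree is 2 — the shape is more complex than any degree-1 curve.
2. From the visible intercepts: it crosses the y-axis at the gridline y = 0; it meets the x-axis at x = 0 (among the integer gridlines).
3. Matching integer coefficients to the picture gives p.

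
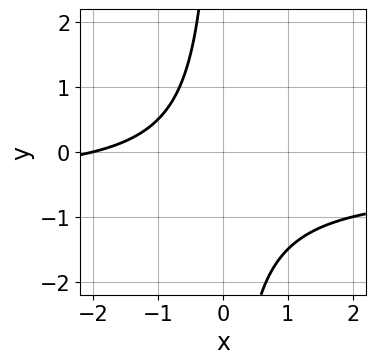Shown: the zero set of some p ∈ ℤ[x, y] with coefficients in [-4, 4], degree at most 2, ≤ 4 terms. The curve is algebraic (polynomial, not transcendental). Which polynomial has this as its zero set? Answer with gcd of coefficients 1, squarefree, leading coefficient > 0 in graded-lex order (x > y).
1. The degree is 2 — the shape is more complex than any degree-1 curve.
2. From the axis intercepts and sections: the curve avoids every integer y-axis point in the box; it crosses the x-axis at the gridline x = -2.
3. Together with the visible shape, these determine p as stated.

2*x*y + x + 2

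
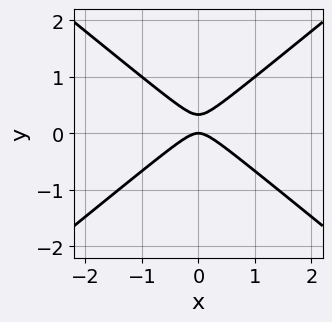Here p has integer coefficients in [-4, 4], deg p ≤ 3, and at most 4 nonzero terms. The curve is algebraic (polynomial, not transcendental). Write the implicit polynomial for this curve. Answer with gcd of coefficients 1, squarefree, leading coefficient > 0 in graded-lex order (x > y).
1. Degree: no degree-1 curve has this shape, so deg p = 2.
2. Symmetries: the x ↦ −x reflection is a symmetry, so x appears only in even powers.
3. Against the integer gridlines: it meets the x-axis at x = 0 (among the integer gridlines); it crosses the y-axis at the gridline y = 0.
4. Assembling these constraints gives the stated polynomial.

2*x^2 - 3*y^2 + y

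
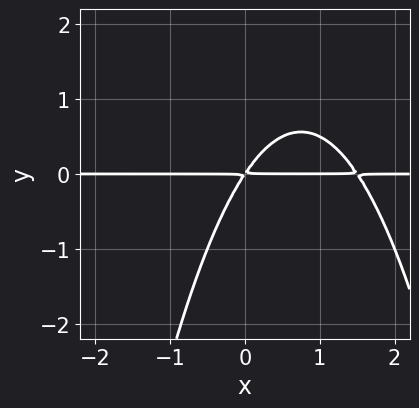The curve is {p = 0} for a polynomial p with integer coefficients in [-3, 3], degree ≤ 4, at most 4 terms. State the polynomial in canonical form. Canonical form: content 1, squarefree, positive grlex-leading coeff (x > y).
2*x^2*y - 3*x*y + 2*y^2

(a) deg p = 3.
(b) Reading off the gridlines: the visible x-axis segment lies entirely on the curve.
(c) Fitting integer coefficients to these (and the overall shape) gives p.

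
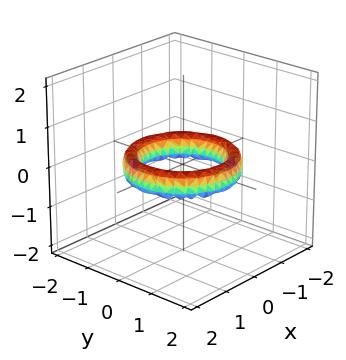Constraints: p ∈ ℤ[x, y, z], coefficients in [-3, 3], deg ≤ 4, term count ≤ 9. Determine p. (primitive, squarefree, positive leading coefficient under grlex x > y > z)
(a) deg p = 4.
(b) By symmetry, the z-axis is an axis of rotation, so x and y enter only as x² + y².
(c) From the axis intercepts and sections: among the integer gridlines, it crosses the x-axis at x ∈ {-1, 1}; a circular section at z = 0 has radius exactly 1; the surface avoids every integer z-axis point in the box.
(d) The integer polynomial consistent with all of this is the stated p.

x^4 + 2*x^2*y^2 + y^4 - 3*x^2 - 3*y^2 + 2*z^2 + 2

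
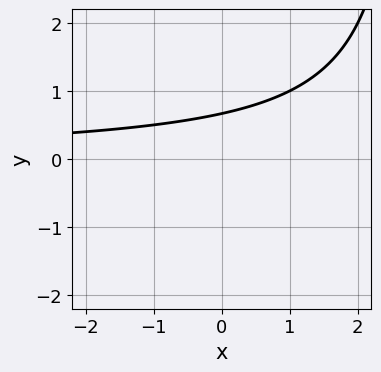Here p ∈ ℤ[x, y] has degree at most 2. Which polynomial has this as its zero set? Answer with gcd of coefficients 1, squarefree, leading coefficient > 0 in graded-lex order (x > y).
The degree is 2 — a generic line meets the curve in up to 2 points.
Checking where it meets the axes: the curve avoids every integer x-axis point in the box.
Assembling these constraints gives the stated polynomial.

x*y - 3*y + 2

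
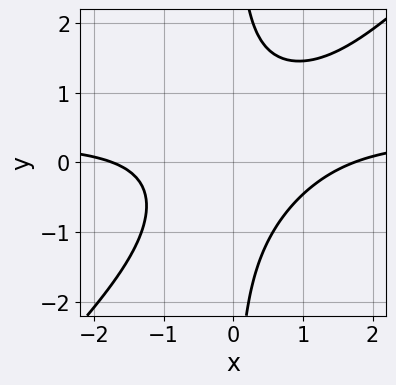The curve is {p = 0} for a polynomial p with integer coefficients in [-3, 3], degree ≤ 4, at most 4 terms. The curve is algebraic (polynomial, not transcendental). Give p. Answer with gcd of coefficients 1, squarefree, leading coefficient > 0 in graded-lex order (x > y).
3*x^2*y - 3*x*y^2 - x^2 + 3

(a) Degree: the shape is more complex than any degree-2 curve, so deg p = 3.
(b) From the visible intercepts: it misses every integer gridline on the y-axis.
(c) These observations pin down the coefficients.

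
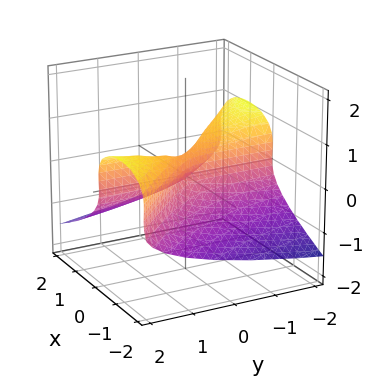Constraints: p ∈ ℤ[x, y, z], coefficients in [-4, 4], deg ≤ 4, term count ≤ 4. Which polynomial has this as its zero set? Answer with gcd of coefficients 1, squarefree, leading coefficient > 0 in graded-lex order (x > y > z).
Degree: the shape is more complex than any degree-2 surface, so deg p = 3.
Against the integer gridlines: it meets the z-axis at z = 0 (among the integer gridlines); one x-axis crossing is at x = 0; the visible y-axis segment lies entirely on the surface.
Fitting integer coefficients to these (and the overall shape) gives p.

2*z^3 + x^2 + x*y - z^2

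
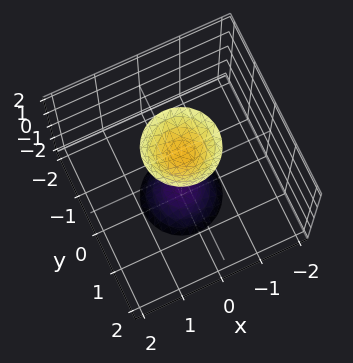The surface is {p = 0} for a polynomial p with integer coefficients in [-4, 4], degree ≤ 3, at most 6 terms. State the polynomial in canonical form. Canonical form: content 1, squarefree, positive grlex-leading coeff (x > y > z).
I count 2 distinct pieces. Treating them together as one polynomial.
Degree: a generic line meets the surface in up to 2 points, so deg p = 2.
Symmetries: rotational symmetry about the z-axis ⇒ p depends on x, y only through x² + y².
Observable constraints: the surface avoids every integer y-axis point in the box; no x-intercept at any integer in the box; a circular section at z = -2 has radius between 0 and 1.
The integer polynomial consistent with all of this is the stated p.

3*x^2 + 3*y^2 - z^2 + 2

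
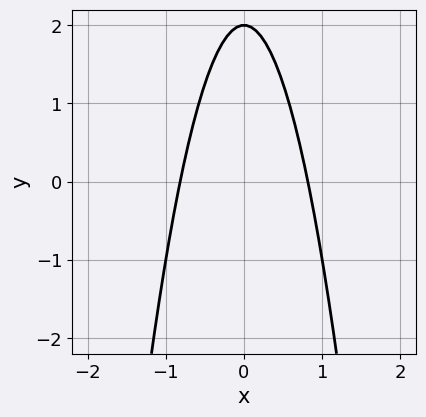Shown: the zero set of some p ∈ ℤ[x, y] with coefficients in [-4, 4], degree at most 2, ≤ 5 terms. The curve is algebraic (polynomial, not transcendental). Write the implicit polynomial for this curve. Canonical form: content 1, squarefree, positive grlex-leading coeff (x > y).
3*x^2 + y - 2

First, the degree is 2 — no degree-1 curve has this shape.
Then, symmetries: mirror symmetry x ↦ −x ⇒ only even powers of x.
Next, reading off the gridlines: one y-axis crossing is at y = 2.
Finally, these observations pin down the coefficients.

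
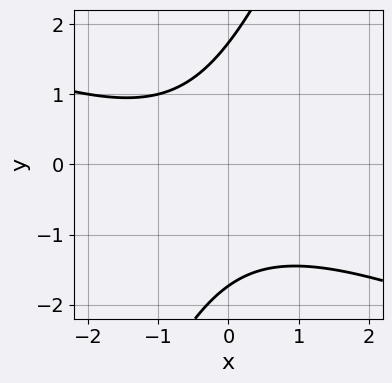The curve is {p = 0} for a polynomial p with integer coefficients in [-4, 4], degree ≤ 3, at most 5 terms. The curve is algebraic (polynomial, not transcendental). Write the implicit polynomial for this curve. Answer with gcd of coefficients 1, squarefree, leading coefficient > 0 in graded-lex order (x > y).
x^2 + 2*x*y - y^2 + x + 3

1. Degree: a generic line meets the curve in up to 2 points, so deg p = 2.
2. Against the integer gridlines: the curve avoids every integer x-axis point in the box.
3. Matching integer coefficients to the picture gives p.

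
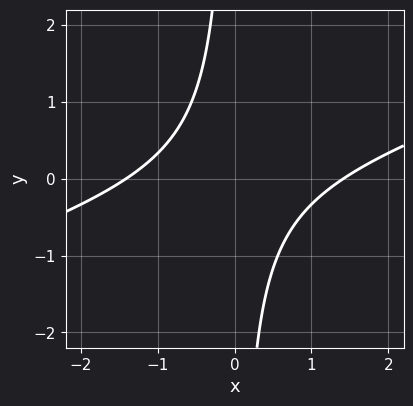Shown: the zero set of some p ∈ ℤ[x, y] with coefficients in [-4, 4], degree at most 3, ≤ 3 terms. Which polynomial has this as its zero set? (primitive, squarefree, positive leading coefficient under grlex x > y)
x^2 - 3*x*y - 2

First, degree: a generic line meets the curve in up to 2 points, so deg p = 2.
Then, observable constraints: no y-intercept at any integer in the box.
Finally, matching integer coefficients to the picture gives p.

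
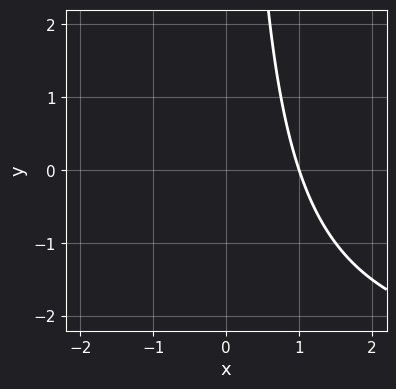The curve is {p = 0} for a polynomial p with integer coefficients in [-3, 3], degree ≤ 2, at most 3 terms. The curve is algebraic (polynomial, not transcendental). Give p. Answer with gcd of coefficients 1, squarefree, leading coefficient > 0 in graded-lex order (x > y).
First, deg p = 2.
Then, against the integer gridlines: it meets the x-axis at x = 1 (among the integer gridlines); the curve avoids every integer y-axis point in the box.
Finally, fitting integer coefficients to these (and the overall shape) gives p.

x*y + 3*x - 3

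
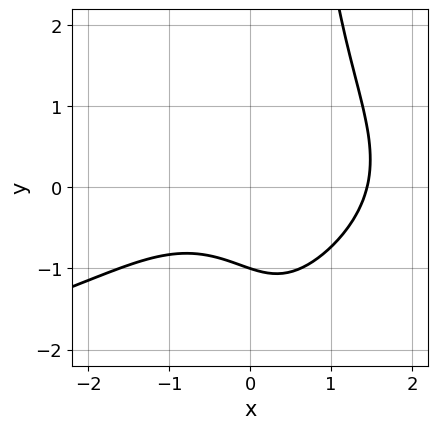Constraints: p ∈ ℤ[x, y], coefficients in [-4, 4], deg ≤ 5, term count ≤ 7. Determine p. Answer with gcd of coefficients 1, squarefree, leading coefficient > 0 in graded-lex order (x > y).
The degree is 4 — no degree-3 curve has this shape.
Reading off the gridlines: one y-axis crossing is at y = -1.
Together with the visible shape, these determine p as stated.

x^2*y^2 + x^3 + x*y - 3*y - 3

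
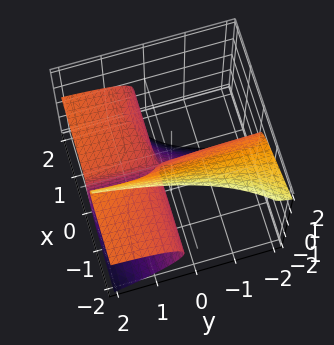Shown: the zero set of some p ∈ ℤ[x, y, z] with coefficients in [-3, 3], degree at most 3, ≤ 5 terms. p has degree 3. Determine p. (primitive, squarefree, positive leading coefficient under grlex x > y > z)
3*x*y*z + 3*x*z^2 + 2*z^3 - 3*x*y + x

(a) Degree: a generic line meets the surface in up to 3 points, so deg p = 3.
(b) From the axis intercepts and sections: every point of the y-axis in the box is on the surface; it meets the x-axis at x = 0 (among the integer gridlines); it meets the z-axis at z = 0 (among the integer gridlines).
(c) Fitting integer coefficients to these (and the overall shape) gives p.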